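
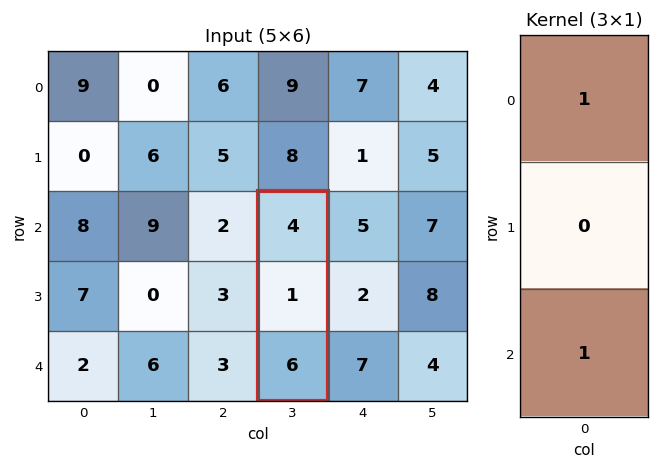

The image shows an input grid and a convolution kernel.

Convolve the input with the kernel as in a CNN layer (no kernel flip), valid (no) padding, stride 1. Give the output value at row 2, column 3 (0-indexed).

The receptive field on the input at this output position is [4 / 1 / 6]. Elementwise product with the kernel and sum: 4·1 + 6·1.

10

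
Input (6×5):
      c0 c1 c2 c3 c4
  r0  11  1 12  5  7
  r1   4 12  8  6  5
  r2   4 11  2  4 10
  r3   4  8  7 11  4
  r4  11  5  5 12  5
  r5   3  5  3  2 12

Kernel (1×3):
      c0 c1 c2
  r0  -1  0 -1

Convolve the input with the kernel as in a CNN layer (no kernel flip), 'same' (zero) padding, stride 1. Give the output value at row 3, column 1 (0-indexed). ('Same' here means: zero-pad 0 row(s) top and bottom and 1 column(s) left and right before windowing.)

-11

The receptive field on the zero-padded input at this output position is [4 8 7]. Elementwise product with the kernel and sum: 4·-1 + 7·-1.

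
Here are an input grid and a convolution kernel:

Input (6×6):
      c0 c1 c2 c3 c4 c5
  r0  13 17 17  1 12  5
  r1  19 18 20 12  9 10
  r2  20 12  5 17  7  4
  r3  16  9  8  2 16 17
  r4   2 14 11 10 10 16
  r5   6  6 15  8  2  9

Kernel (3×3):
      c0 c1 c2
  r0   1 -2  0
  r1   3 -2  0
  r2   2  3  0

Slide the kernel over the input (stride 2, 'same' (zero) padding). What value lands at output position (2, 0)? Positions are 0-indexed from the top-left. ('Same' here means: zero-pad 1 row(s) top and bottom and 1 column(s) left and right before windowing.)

The receptive field on the zero-padded input at this output position is [0 16 9 / 0 2 14 / 0 6 6]. Elementwise product with the kernel and sum: 0·1 + 16·-2 + 0·3 + 2·-2 + 0·2 + 6·3.

-18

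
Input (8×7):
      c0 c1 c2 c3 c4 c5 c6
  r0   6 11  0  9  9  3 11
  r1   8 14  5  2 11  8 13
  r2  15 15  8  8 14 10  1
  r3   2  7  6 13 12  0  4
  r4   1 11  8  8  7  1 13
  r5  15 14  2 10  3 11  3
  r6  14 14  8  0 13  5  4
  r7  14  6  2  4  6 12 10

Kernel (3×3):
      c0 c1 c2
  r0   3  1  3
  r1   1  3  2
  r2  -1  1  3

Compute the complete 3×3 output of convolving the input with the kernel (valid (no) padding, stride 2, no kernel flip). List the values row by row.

113 111 123
153 164 108
123 122 107

Output[0,0]: The receptive field on the input at this output position is [6 11 0 / 8 14 5 / 15 15 8]. Elementwise product with the kernel and sum: 6·3 + 11·1 + 0·3 + 8·1 + 14·3 + 5·2 + 15·-1 + 15·1 + 8·3.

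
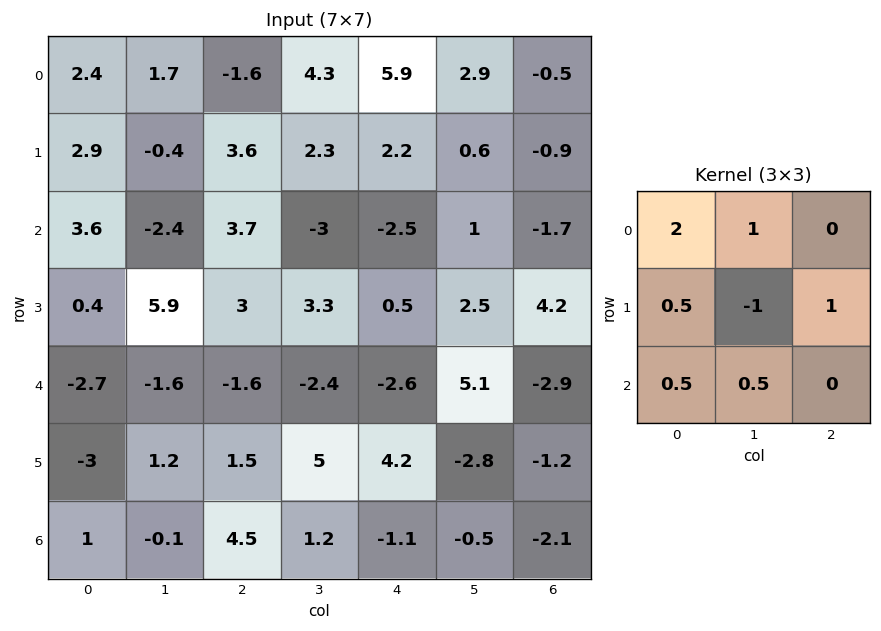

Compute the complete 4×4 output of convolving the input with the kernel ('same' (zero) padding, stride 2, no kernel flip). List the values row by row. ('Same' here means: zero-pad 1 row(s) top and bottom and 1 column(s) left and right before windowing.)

Output[0,0]: The receptive field on the zero-padded input at this output position is [0 0 0 / 0 2.4 1.7 / 0 2.9 -0.4]. Elementwise product with the kernel and sum: 0·2 + 0·1 + 0·0.5 + 2.4·-1 + 1.7·1 + 0·0.5 + 2.9·0.5.
Output[0,1]: The receptive field on the zero-padded input at this output position is [0 0 0 / 1.7 -1.6 4.3 / -0.4 3.6 2.3]. Elementwise product with the kernel and sum: 0·2 + 0·1 + 1.7·0.5 + -1.6·-1 + 4.3·1 + -0.4·0.5 + 3.6·0.5.

0.75 8.35 1.4 1.8
-2.9 -0.65 10.7 5.85
0 14.55 18.2 12.65
-4.1 0.55 15.4 -4.95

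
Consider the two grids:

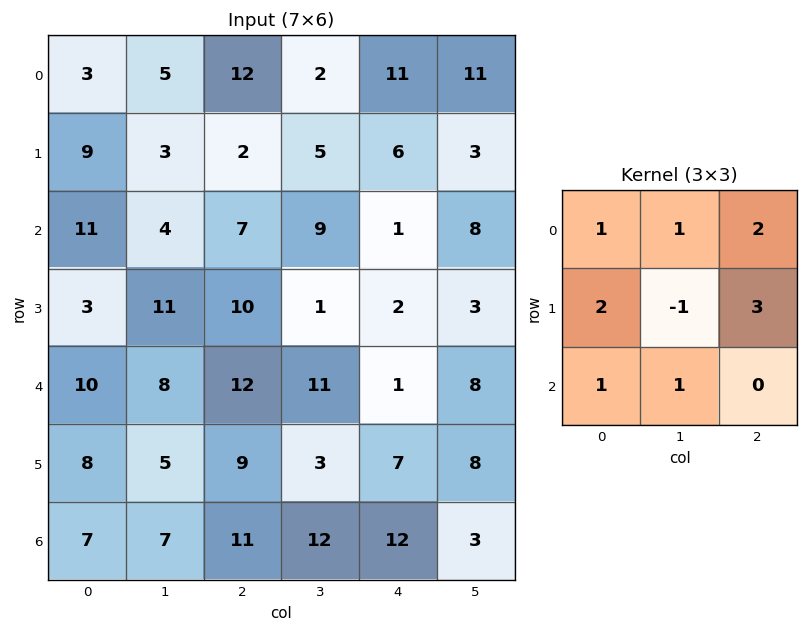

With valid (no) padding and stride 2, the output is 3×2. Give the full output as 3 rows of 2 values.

68 69
72 66
94 84

Output[0,0]: The receptive field on the input at this output position is [3 5 12 / 9 3 2 / 11 4 7]. Elementwise product with the kernel and sum: 3·1 + 5·1 + 12·2 + 9·2 + 3·-1 + 2·3 + 11·1 + 4·1.
Output[0,1]: The receptive field on the input at this output position is [12 2 11 / 2 5 6 / 7 9 1]. Elementwise product with the kernel and sum: 12·1 + 2·1 + 11·2 + 2·2 + 5·-1 + 6·3 + 7·1 + 9·1.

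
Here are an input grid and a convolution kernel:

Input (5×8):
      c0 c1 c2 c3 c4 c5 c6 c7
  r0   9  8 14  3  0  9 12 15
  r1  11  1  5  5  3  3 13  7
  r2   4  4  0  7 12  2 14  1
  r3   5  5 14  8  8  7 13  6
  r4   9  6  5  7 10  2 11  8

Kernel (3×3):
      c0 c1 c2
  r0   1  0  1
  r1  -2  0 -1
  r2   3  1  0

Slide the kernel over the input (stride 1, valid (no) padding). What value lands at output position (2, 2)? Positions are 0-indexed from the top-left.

-2

The receptive field on the input at this output position is [0 7 12 / 14 8 8 / 5 7 10]. Elementwise product with the kernel and sum: 0·1 + 12·1 + 14·-2 + 8·-1 + 5·3 + 7·1.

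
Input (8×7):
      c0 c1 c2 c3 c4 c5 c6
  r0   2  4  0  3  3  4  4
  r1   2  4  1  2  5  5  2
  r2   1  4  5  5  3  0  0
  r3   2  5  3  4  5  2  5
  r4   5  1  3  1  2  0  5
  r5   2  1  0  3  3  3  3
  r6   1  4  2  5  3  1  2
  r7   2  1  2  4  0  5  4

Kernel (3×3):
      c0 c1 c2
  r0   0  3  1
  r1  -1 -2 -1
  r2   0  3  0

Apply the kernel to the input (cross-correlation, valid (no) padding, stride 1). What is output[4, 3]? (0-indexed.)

The receptive field on the input at this output position is [1 2 0 / 3 3 3 / 5 3 1]. Elementwise product with the kernel and sum: 2·3 + 0·1 + 3·-1 + 3·-2 + 3·-1 + 3·3.

3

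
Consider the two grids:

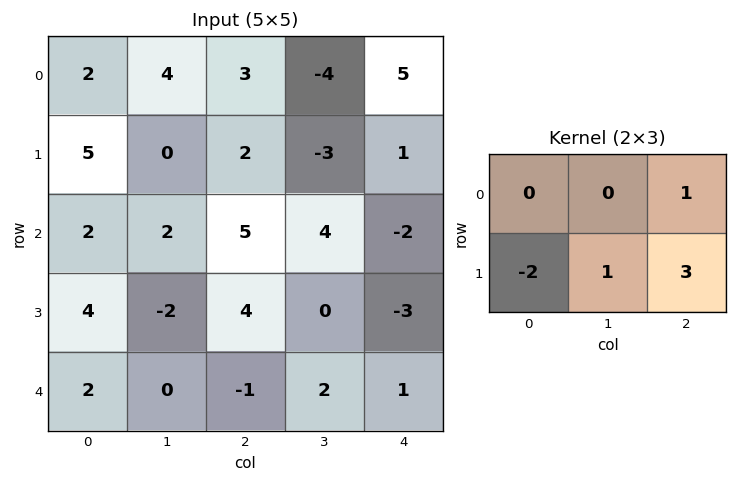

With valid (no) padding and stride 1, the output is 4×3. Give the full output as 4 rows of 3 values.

-1 -11 1
15 10 -11
7 12 -19
-3 5 4

Output[0,0]: The receptive field on the input at this output position is [2 4 3 / 5 0 2]. Elementwise product with the kernel and sum: 3·1 + 5·-2 + 0·1 + 2·3.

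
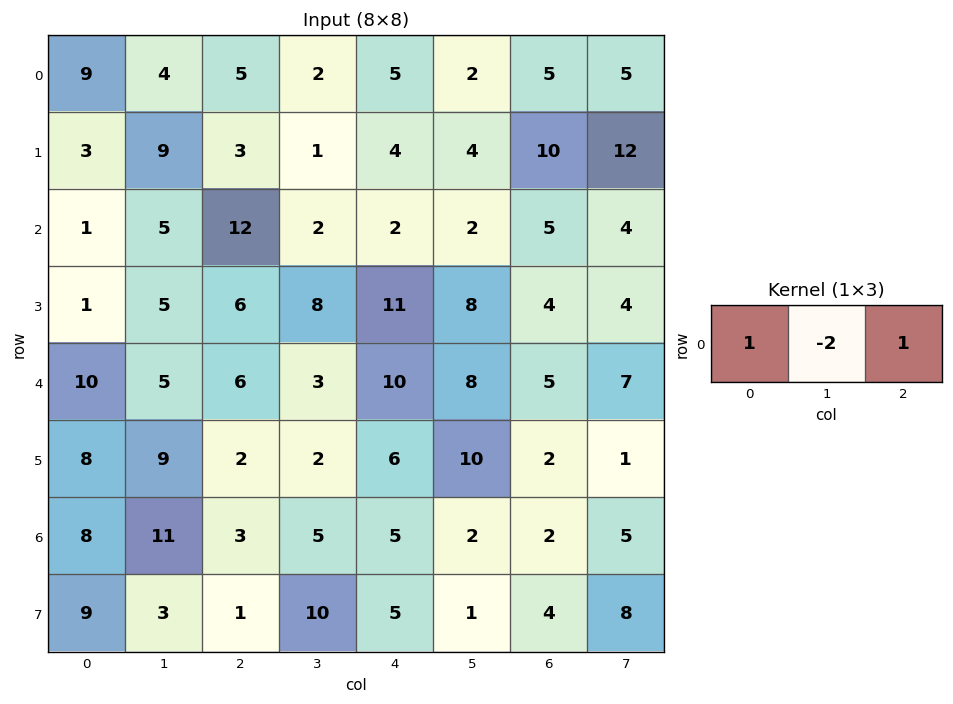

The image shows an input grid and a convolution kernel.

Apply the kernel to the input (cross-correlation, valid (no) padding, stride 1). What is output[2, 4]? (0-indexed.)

The receptive field on the input at this output position is [2 2 5]. Elementwise product with the kernel and sum: 2·1 + 2·-2 + 5·1.

3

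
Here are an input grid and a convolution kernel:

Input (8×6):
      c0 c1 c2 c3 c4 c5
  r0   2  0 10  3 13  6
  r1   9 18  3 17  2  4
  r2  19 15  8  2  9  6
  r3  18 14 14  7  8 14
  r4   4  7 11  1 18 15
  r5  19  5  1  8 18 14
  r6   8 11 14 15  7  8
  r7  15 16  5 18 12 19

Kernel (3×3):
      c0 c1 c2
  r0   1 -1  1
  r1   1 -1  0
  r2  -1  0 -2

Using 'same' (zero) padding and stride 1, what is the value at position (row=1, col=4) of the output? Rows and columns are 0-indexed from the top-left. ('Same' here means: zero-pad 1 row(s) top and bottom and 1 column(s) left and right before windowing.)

The receptive field on the zero-padded input at this output position is [3 13 6 / 17 2 4 / 2 9 6]. Elementwise product with the kernel and sum: 3·1 + 13·-1 + 6·1 + 17·1 + 2·-1 + 2·-1 + 6·-2.

-3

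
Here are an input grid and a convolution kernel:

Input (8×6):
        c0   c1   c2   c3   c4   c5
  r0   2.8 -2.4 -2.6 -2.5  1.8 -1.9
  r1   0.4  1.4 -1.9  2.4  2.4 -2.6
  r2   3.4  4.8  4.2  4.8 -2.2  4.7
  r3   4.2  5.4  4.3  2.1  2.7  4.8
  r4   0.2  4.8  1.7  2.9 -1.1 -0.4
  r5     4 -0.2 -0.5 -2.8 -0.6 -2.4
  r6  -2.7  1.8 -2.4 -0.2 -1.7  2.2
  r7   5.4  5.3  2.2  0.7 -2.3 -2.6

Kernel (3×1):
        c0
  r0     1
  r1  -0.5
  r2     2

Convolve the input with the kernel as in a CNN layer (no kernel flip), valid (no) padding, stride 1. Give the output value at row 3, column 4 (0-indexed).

The receptive field on the input at this output position is [2.7 / -1.1 / -0.6]. Elementwise product with the kernel and sum: 2.7·1 + -1.1·-0.5 + -0.6·2.

2.05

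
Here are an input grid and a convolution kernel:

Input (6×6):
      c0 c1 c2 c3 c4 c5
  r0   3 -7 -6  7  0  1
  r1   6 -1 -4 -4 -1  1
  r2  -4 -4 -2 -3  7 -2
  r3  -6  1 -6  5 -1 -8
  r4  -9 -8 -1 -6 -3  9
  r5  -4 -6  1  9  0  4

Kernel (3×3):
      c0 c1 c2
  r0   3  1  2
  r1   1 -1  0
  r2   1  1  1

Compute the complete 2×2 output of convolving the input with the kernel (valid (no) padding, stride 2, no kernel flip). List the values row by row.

-13 -9
-45 -16

Output[0,0]: The receptive field on the input at this output position is [3 -7 -6 / 6 -1 -4 / -4 -4 -2]. Elementwise product with the kernel and sum: 3·3 + -7·1 + -6·2 + 6·1 + -1·-1 + -4·1 + -4·1 + -2·1.
Output[0,1]: The receptive field on the input at this output position is [-6 7 0 / -4 -4 -1 / -2 -3 7]. Elementwise product with the kernel and sum: -6·3 + 7·1 + 0·2 + -4·1 + -4·-1 + -2·1 + -3·1 + 7·1.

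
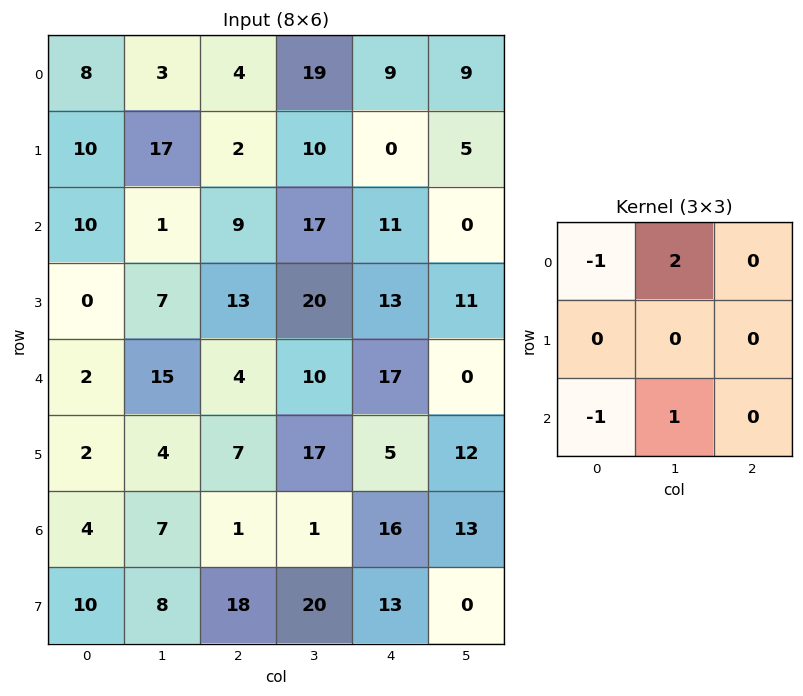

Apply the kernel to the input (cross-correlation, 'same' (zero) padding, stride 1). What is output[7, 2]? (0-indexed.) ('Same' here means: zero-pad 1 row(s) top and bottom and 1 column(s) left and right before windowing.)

-5

The receptive field on the zero-padded input at this output position is [7 1 1 / 8 18 20 / 0 0 0]. Elementwise product with the kernel and sum: 7·-1 + 1·2 + 0·-1 + 0·1.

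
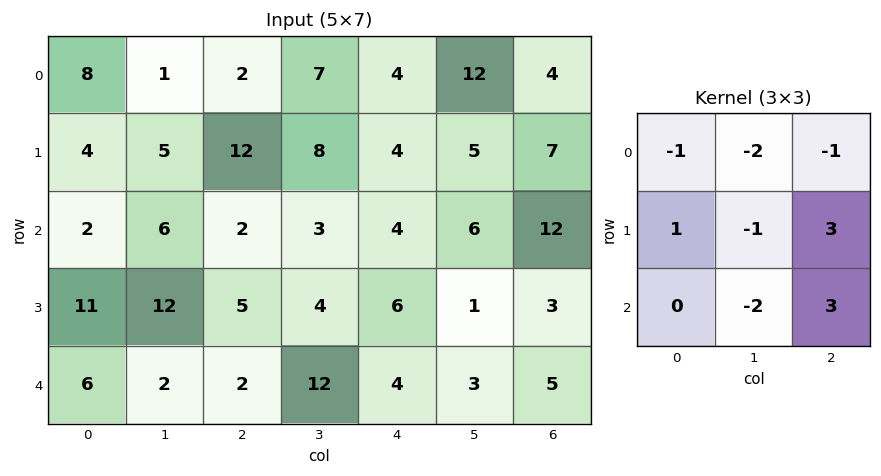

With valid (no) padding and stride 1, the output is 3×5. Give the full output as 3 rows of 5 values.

17 10 2 2 12
-33 -22 -11 -13 20
0 38 -5 -15 -5

Output[0,0]: The receptive field on the input at this output position is [8 1 2 / 4 5 12 / 2 6 2]. Elementwise product with the kernel and sum: 8·-1 + 1·-2 + 2·-1 + 4·1 + 5·-1 + 12·3 + 6·-2 + 2·3.
Output[0,1]: The receptive field on the input at this output position is [1 2 7 / 5 12 8 / 6 2 3]. Elementwise product with the kernel and sum: 1·-1 + 2·-2 + 7·-1 + 5·1 + 12·-1 + 8·3 + 2·-2 + 3·3.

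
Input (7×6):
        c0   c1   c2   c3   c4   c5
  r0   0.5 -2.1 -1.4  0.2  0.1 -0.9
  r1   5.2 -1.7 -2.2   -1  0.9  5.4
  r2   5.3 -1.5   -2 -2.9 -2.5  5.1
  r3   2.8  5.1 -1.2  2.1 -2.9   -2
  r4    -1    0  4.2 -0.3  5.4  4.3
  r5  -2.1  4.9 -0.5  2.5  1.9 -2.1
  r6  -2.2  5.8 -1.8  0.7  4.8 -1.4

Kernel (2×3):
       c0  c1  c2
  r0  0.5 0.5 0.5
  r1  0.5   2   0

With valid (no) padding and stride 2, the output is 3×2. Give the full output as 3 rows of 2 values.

Output[0,0]: The receptive field on the input at this output position is [0.5 -2.1 -1.4 / 5.2 -1.7 -2.2]. Elementwise product with the kernel and sum: 0.5·0.5 + -2.1·0.5 + -1.4·0.5 + 5.2·0.5 + -1.7·2.
Output[0,1]: The receptive field on the input at this output position is [-1.4 0.2 0.1 / -2.2 -1 0.9]. Elementwise product with the kernel and sum: -1.4·0.5 + 0.2·0.5 + 0.1·0.5 + -2.2·0.5 + -1·2.

-2.3 -3.65
12.5 -0.1
10.35 9.4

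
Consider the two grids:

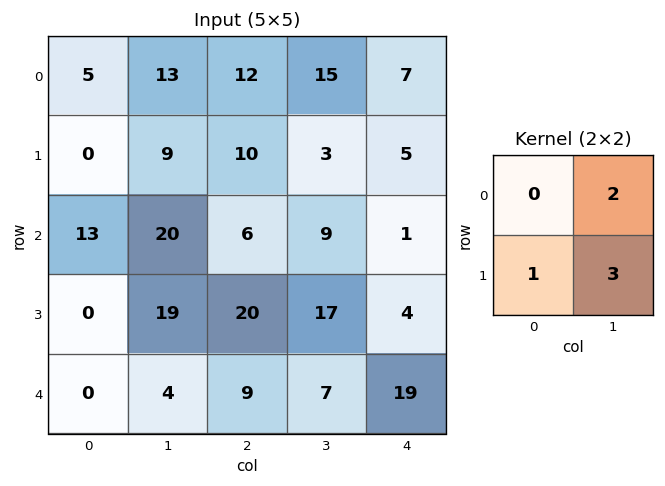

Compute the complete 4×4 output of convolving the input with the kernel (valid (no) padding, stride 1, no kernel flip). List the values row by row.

Output[0,0]: The receptive field on the input at this output position is [5 13 / 0 9]. Elementwise product with the kernel and sum: 13·2 + 0·1 + 9·3.
Output[0,1]: The receptive field on the input at this output position is [13 12 / 9 10]. Elementwise product with the kernel and sum: 12·2 + 9·1 + 10·3.

53 63 49 32
91 58 39 22
97 91 89 31
50 71 64 72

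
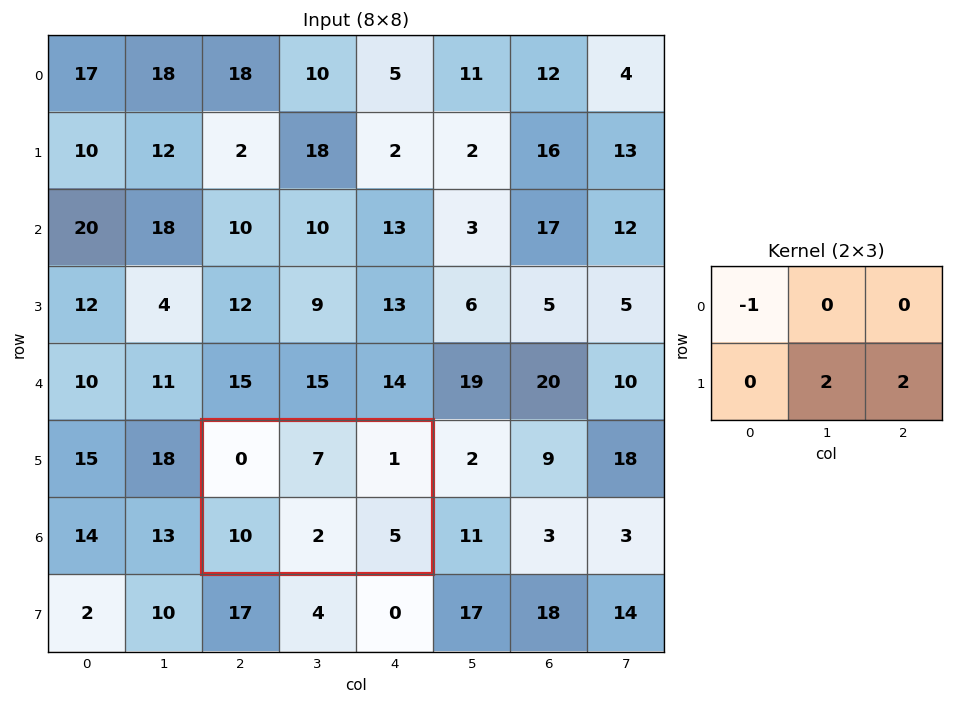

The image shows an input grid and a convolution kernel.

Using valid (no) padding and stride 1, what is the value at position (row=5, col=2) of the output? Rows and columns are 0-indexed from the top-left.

The receptive field on the input at this output position is [0 7 1 / 10 2 5]. Elementwise product with the kernel and sum: 0·-1 + 2·2 + 5·2.

14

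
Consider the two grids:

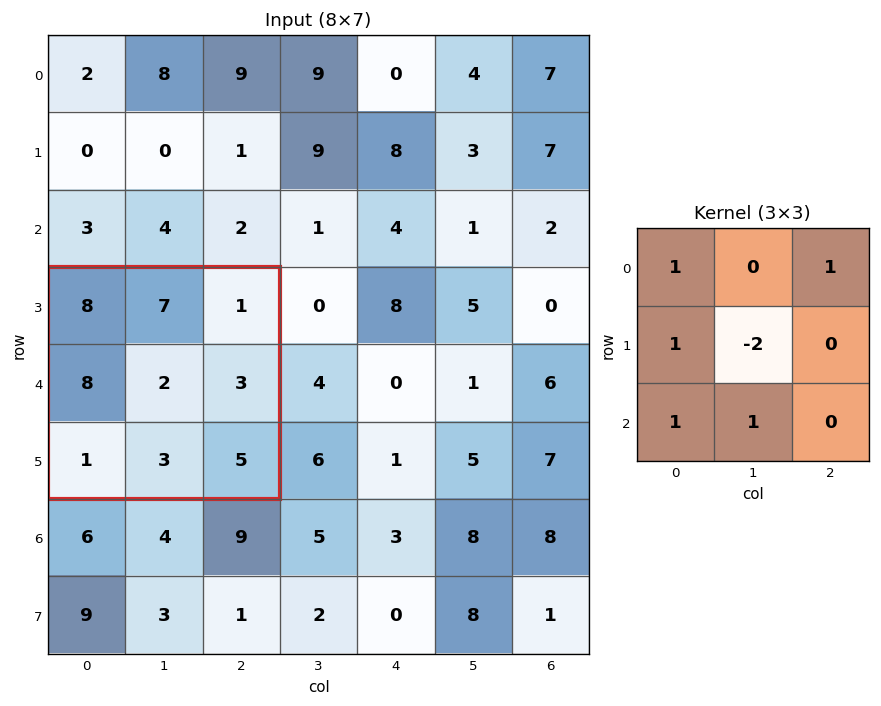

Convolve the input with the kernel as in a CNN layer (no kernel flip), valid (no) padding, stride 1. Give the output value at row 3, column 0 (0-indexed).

The receptive field on the input at this output position is [8 7 1 / 8 2 3 / 1 3 5]. Elementwise product with the kernel and sum: 8·1 + 1·1 + 8·1 + 2·-2 + 1·1 + 3·1.

17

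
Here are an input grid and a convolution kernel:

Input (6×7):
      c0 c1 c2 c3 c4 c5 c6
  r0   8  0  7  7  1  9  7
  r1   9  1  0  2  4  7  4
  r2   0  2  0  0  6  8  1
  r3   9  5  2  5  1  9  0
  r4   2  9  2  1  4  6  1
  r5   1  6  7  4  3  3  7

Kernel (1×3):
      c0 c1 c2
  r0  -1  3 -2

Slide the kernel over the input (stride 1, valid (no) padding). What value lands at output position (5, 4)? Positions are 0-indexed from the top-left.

The receptive field on the input at this output position is [3 3 7]. Elementwise product with the kernel and sum: 3·-1 + 3·3 + 7·-2.

-8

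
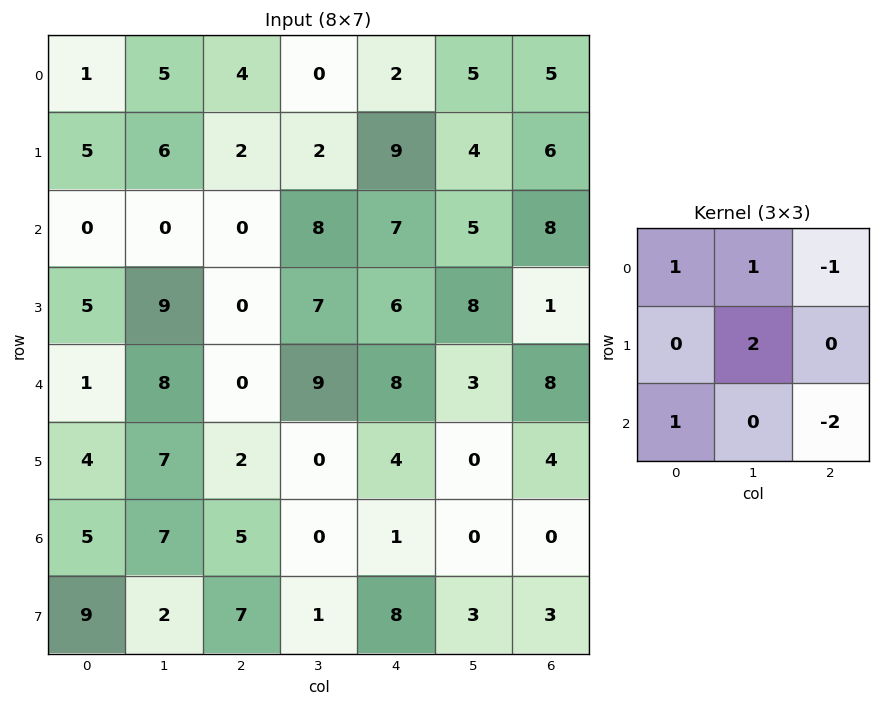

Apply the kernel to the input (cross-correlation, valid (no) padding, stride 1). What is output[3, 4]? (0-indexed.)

15

The receptive field on the input at this output position is [6 8 1 / 8 3 8 / 4 0 4]. Elementwise product with the kernel and sum: 6·1 + 8·1 + 1·-1 + 3·2 + 4·1 + 4·-2.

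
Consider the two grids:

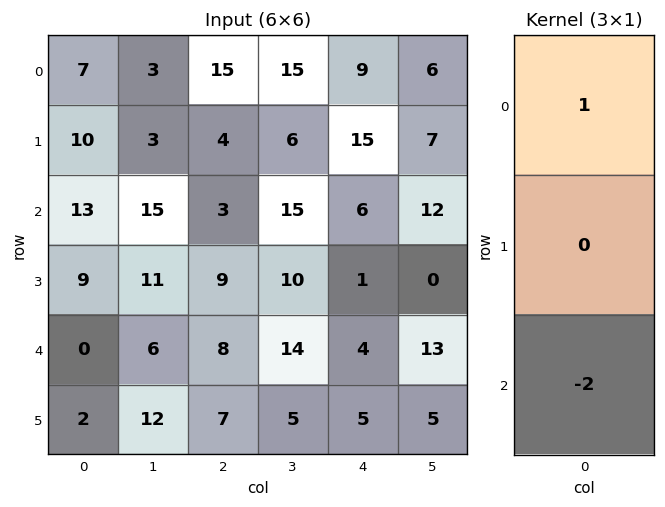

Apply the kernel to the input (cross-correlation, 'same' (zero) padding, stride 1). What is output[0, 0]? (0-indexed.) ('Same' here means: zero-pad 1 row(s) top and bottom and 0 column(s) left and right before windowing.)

-20

The receptive field on the zero-padded input at this output position is [0 / 7 / 10]. Elementwise product with the kernel and sum: 0·1 + 10·-2.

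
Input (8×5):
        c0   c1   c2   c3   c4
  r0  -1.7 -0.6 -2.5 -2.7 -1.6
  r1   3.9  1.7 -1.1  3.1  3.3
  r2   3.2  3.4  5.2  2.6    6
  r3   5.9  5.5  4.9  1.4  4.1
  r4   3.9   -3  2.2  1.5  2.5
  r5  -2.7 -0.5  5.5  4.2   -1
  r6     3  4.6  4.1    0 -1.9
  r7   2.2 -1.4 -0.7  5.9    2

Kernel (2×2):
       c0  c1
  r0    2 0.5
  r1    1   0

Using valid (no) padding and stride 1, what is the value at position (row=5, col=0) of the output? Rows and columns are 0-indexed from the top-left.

-2.65

The receptive field on the input at this output position is [-2.7 -0.5 / 3 4.6]. Elementwise product with the kernel and sum: -2.7·2 + -0.5·0.5 + 3·1.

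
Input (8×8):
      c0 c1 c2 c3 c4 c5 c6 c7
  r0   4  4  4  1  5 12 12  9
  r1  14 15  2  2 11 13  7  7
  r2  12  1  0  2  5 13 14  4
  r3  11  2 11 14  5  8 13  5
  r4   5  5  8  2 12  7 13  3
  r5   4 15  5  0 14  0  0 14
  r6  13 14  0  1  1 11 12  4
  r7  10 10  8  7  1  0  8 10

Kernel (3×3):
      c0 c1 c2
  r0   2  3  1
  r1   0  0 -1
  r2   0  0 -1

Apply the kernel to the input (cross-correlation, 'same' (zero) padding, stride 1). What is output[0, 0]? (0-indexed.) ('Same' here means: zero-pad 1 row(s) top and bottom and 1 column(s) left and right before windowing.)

The receptive field on the zero-padded input at this output position is [0 0 0 / 0 4 4 / 0 14 15]. Elementwise product with the kernel and sum: 0·2 + 0·3 + 0·1 + 4·-1 + 15·-1.

-19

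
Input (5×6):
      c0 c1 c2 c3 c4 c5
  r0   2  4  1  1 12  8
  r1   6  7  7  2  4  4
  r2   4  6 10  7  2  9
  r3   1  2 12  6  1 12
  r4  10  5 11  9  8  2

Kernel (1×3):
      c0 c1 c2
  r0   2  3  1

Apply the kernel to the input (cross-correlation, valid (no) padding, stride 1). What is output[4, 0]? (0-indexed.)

46

The receptive field on the input at this output position is [10 5 11]. Elementwise product with the kernel and sum: 10·2 + 5·3 + 11·1.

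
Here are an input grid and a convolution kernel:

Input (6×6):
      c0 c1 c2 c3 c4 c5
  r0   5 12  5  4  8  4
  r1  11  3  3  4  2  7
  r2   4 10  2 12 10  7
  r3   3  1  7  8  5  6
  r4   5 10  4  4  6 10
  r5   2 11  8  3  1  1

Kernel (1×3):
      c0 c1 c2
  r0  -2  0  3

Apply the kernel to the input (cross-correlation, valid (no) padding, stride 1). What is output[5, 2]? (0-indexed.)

The receptive field on the input at this output position is [8 3 1]. Elementwise product with the kernel and sum: 8·-2 + 1·3.

-13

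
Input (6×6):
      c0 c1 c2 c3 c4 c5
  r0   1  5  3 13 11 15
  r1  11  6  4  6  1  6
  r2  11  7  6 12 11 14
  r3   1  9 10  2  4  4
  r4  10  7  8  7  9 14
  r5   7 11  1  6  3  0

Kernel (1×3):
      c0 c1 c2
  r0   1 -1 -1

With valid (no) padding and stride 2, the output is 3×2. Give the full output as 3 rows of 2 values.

Output[0,0]: The receptive field on the input at this output position is [1 5 3]. Elementwise product with the kernel and sum: 1·1 + 5·-1 + 3·-1.
Output[0,1]: The receptive field on the input at this output position is [3 13 11]. Elementwise product with the kernel and sum: 3·1 + 13·-1 + 11·-1.

-7 -21
-2 -17
-5 -8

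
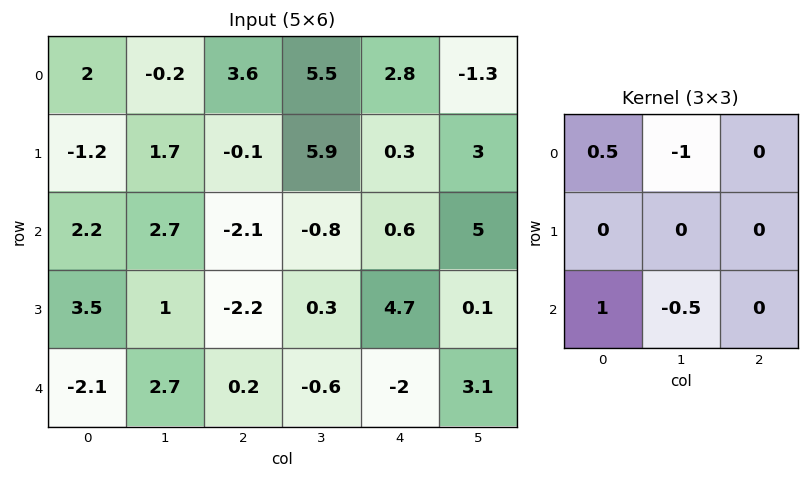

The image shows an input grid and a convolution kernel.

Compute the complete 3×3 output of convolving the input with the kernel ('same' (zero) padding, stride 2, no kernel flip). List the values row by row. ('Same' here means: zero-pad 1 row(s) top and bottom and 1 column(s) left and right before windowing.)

Output[0,0]: The receptive field on the zero-padded input at this output position is [0 0 0 / 0 2 -0.2 / 0 -1.2 1.7]. Elementwise product with the kernel and sum: 0·0.5 + 0·-1 + 0·1 + -1.2·-0.5.

0.6 1.75 5.75
-0.55 3.05 0.6
-3.5 2.7 -4.55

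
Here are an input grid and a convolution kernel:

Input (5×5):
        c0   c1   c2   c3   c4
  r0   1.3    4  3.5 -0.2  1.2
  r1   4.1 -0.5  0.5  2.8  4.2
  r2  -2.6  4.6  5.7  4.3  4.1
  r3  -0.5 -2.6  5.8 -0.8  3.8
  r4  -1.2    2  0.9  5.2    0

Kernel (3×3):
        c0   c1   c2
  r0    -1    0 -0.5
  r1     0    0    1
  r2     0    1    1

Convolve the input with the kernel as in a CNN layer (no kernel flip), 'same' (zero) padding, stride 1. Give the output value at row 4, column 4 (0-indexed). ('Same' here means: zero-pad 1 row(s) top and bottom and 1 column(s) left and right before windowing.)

0.8

The receptive field on the zero-padded input at this output position is [-0.8 3.8 0 / 5.2 0 0 / 0 0 0]. Elementwise product with the kernel and sum: -0.8·-1 + 0·-0.5 + 0·1 + 0·1 + 0·1.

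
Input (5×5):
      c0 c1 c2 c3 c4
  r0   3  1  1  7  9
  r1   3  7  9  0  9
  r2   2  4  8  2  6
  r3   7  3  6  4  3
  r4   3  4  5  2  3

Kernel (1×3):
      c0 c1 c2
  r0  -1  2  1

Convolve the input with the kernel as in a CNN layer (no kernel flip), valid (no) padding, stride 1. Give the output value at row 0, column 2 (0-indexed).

The receptive field on the input at this output position is [1 7 9]. Elementwise product with the kernel and sum: 1·-1 + 7·2 + 9·1.

22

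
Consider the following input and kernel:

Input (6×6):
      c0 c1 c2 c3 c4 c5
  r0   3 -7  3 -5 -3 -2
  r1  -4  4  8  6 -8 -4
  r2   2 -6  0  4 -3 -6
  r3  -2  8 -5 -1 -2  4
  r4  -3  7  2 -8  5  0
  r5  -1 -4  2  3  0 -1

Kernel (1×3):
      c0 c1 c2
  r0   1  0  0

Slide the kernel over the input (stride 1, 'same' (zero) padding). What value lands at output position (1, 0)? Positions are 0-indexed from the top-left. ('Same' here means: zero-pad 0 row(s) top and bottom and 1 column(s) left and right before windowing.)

0

The receptive field on the zero-padded input at this output position is [0 -4 4]. Elementwise product with the kernel and sum: 0·1.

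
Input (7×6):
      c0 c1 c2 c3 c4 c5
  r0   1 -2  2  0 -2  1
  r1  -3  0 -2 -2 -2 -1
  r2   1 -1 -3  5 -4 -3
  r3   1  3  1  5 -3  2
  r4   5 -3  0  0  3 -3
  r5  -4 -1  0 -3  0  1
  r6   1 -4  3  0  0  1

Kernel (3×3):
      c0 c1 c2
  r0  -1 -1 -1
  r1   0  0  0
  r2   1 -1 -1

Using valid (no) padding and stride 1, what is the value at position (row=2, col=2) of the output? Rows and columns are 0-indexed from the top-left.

-1

The receptive field on the input at this output position is [-3 5 -4 / 1 5 -3 / 0 0 3]. Elementwise product with the kernel and sum: -3·-1 + 5·-1 + -4·-1 + 0·1 + 0·-1 + 3·-1.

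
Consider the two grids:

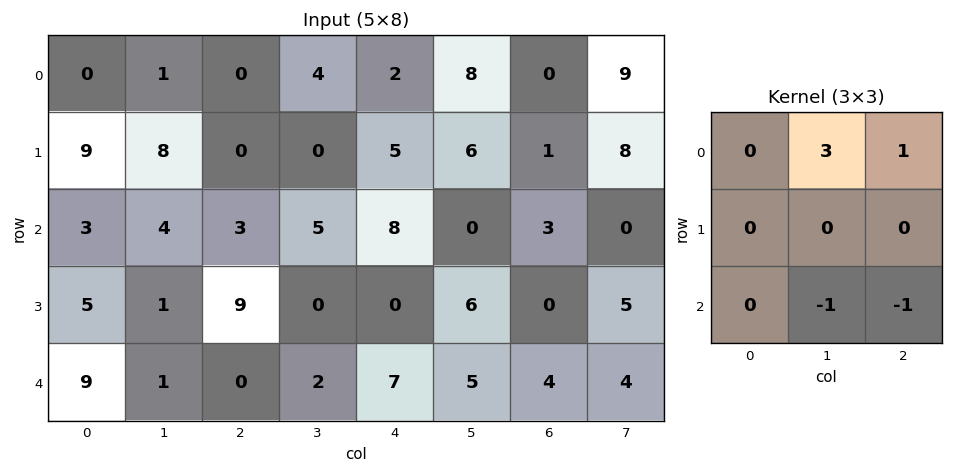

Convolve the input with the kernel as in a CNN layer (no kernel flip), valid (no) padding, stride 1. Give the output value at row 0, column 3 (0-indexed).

6

The receptive field on the input at this output position is [4 2 8 / 0 5 6 / 5 8 0]. Elementwise product with the kernel and sum: 2·3 + 8·1 + 8·-1 + 0·-1.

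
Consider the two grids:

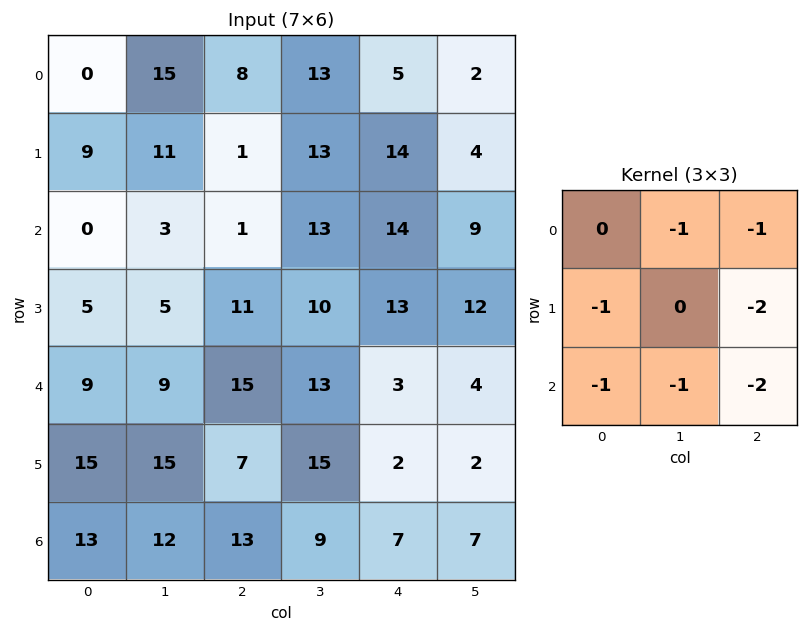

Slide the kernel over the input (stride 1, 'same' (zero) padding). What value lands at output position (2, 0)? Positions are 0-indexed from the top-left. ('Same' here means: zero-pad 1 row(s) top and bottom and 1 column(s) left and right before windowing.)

The receptive field on the zero-padded input at this output position is [0 9 11 / 0 0 3 / 0 5 5]. Elementwise product with the kernel and sum: 9·-1 + 11·-1 + 0·-1 + 3·-2 + 0·-1 + 5·-1 + 5·-2.

-41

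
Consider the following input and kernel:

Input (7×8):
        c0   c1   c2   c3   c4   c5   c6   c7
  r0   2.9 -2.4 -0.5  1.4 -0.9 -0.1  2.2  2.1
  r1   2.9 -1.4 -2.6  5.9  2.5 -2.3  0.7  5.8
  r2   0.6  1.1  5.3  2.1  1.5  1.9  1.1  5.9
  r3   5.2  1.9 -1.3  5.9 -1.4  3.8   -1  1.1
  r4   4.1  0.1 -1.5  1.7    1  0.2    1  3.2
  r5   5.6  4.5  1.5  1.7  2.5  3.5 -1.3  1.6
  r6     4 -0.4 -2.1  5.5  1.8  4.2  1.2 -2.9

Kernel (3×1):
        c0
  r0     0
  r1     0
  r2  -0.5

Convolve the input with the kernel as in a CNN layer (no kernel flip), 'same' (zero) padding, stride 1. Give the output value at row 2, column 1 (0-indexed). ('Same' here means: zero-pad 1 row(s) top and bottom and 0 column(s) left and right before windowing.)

-0.95

The receptive field on the zero-padded input at this output position is [-1.4 / 1.1 / 1.9]. Elementwise product with the kernel and sum: 1.9·-0.5.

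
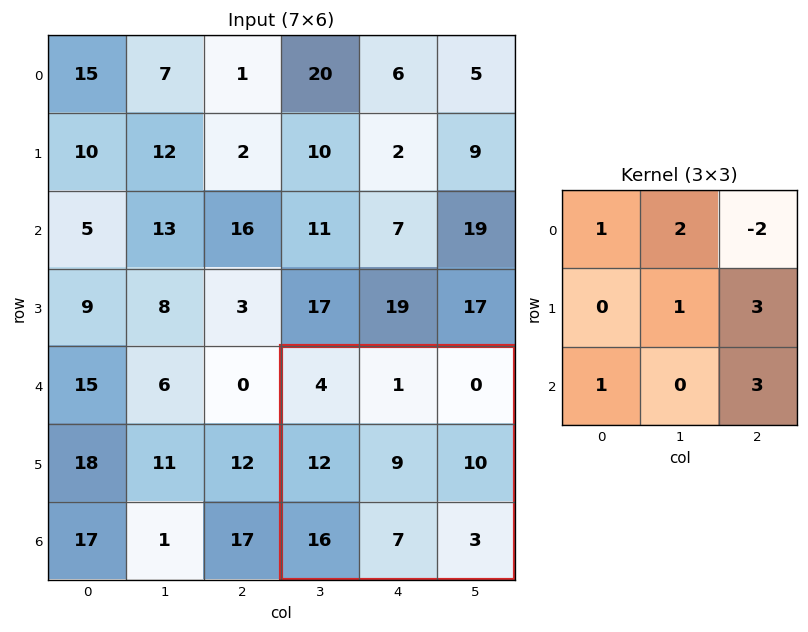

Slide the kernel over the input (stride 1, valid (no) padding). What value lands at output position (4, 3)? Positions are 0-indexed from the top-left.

70

The receptive field on the input at this output position is [4 1 0 / 12 9 10 / 16 7 3]. Elementwise product with the kernel and sum: 4·1 + 1·2 + 0·-2 + 9·1 + 10·3 + 16·1 + 3·3.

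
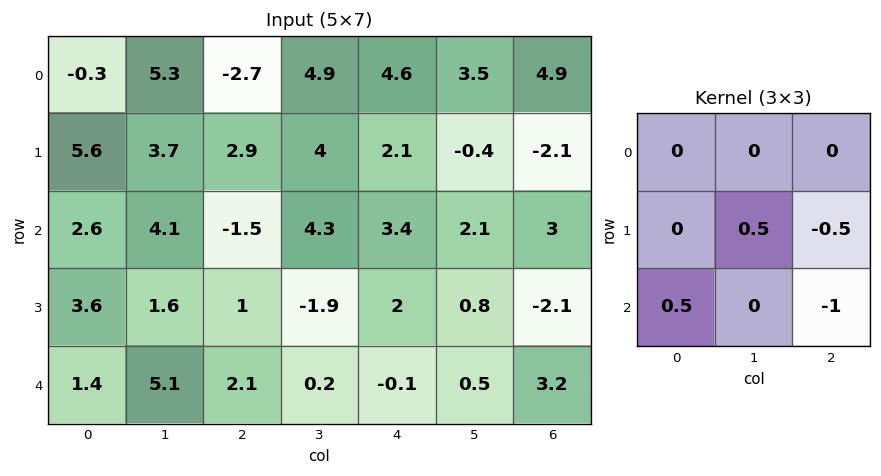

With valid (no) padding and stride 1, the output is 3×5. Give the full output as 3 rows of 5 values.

3.2 -2.8 -3.2 1.3 -0.45
3.6 -0.2 -1.05 -1.1 2.65
-1.1 3.8 -0.8 0.2 -1.8

Output[0,0]: The receptive field on the input at this output position is [-0.3 5.3 -2.7 / 5.6 3.7 2.9 / 2.6 4.1 -1.5]. Elementwise product with the kernel and sum: 3.7·0.5 + 2.9·-0.5 + 2.6·0.5 + -1.5·-1.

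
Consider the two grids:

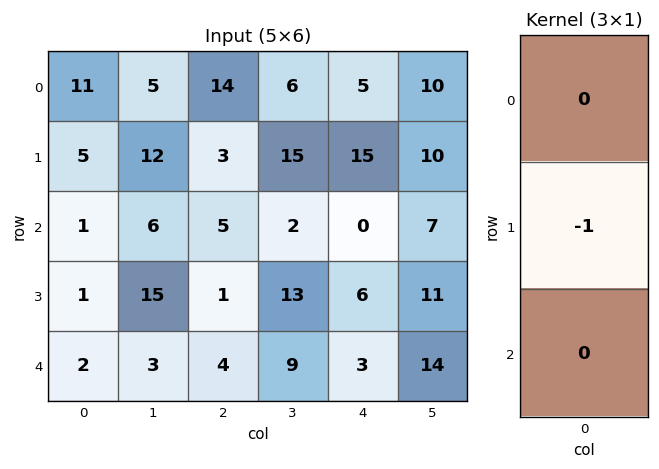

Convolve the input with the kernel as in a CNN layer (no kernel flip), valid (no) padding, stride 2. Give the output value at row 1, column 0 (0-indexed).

The receptive field on the input at this output position is [1 / 1 / 2]. Elementwise product with the kernel and sum: 1·-1.

-1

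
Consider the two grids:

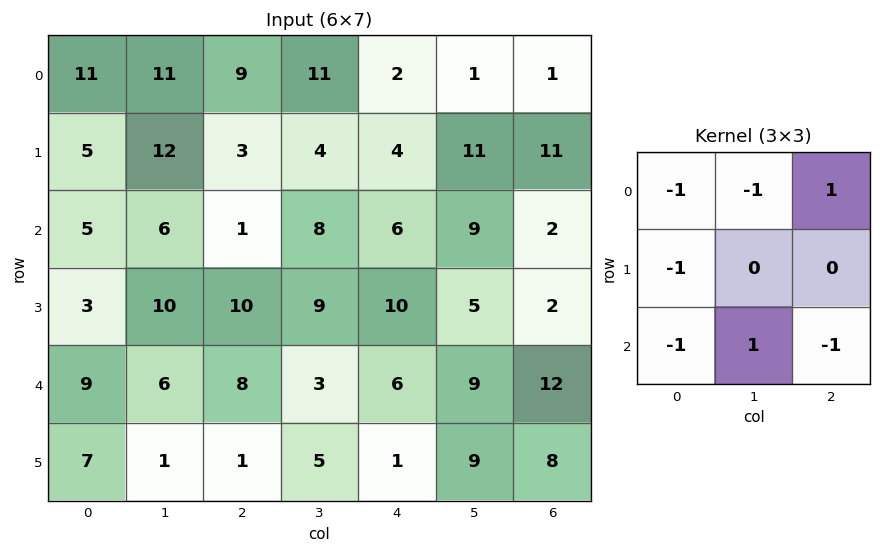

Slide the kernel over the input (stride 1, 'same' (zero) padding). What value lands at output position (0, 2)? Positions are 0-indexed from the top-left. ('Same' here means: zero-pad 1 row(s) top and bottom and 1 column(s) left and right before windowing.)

-24

The receptive field on the zero-padded input at this output position is [0 0 0 / 11 9 11 / 12 3 4]. Elementwise product with the kernel and sum: 0·-1 + 0·-1 + 0·1 + 11·-1 + 12·-1 + 3·1 + 4·-1.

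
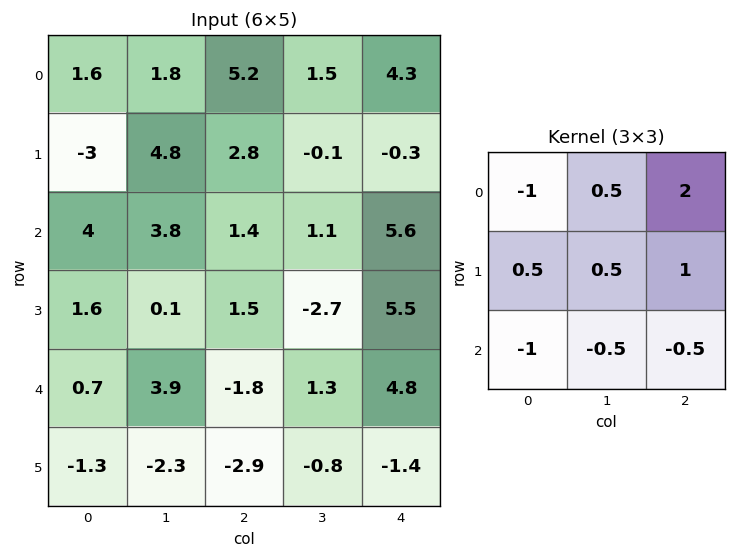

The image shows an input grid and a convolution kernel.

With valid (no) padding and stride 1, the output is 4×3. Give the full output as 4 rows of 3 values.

Output[0,0]: The receptive field on the input at this output position is [1.6 1.8 5.2 / -3 4.8 2.8 / 4 3.8 1.4]. Elementwise product with the kernel and sum: 1.6·-1 + 1.8·0.5 + 5.2·2 + -3·0.5 + 4.8·0.5 + 2.8·1 + 4·-1 + 3.8·-0.5 + 1.4·-0.5.

6.8 2.45 0.45
13.9 0.6 0.5
1.3 -6.45 14
5.85 1.75 16.7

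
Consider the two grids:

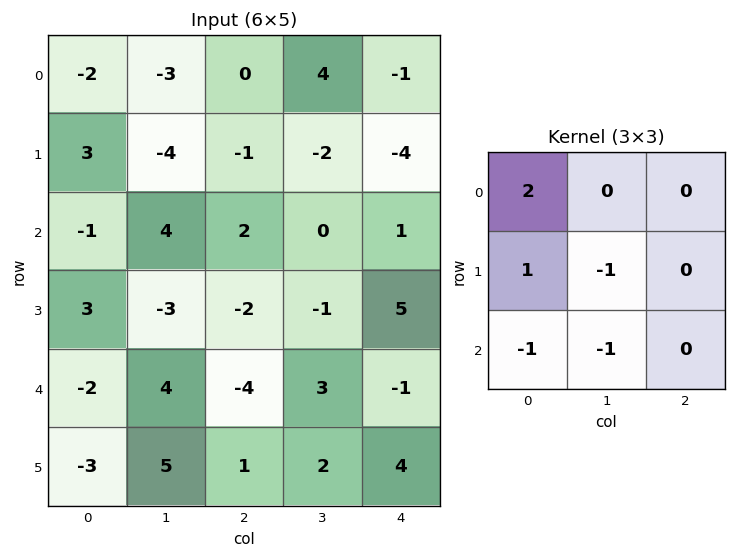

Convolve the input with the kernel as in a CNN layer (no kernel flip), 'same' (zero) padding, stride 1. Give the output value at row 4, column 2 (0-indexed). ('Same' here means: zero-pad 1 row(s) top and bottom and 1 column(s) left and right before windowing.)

-4

The receptive field on the zero-padded input at this output position is [-3 -2 -1 / 4 -4 3 / 5 1 2]. Elementwise product with the kernel and sum: -3·2 + 4·1 + -4·-1 + 5·-1 + 1·-1.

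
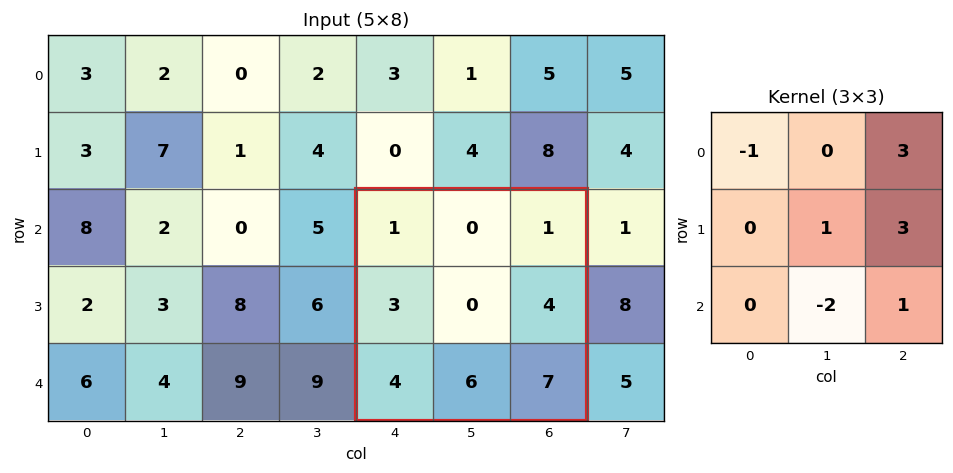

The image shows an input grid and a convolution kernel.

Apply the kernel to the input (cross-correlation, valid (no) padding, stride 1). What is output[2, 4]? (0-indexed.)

The receptive field on the input at this output position is [1 0 1 / 3 0 4 / 4 6 7]. Elementwise product with the kernel and sum: 1·-1 + 1·3 + 0·1 + 4·3 + 6·-2 + 7·1.

9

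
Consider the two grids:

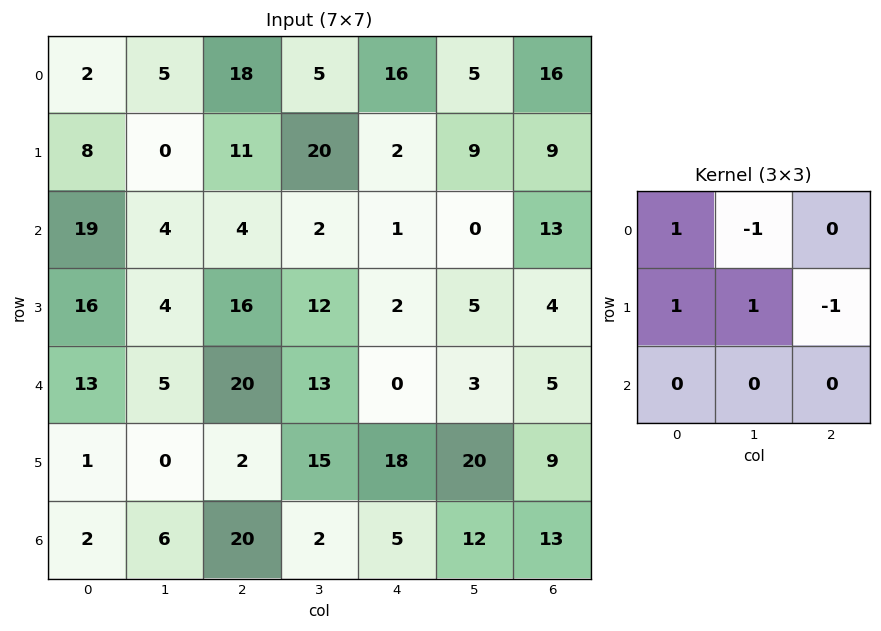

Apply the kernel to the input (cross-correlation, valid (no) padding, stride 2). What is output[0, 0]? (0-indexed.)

The receptive field on the input at this output position is [2 5 18 / 8 0 11 / 19 4 4]. Elementwise product with the kernel and sum: 2·1 + 5·-1 + 8·1 + 0·1 + 11·-1.

-6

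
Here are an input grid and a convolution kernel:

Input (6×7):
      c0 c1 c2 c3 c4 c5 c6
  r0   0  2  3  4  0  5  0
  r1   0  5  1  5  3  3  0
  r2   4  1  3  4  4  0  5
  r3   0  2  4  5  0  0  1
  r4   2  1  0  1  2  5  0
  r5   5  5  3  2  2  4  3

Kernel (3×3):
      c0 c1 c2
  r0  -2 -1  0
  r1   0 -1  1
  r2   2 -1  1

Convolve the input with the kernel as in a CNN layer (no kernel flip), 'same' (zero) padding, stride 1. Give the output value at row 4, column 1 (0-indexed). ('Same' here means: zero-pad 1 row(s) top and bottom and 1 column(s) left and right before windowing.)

The receptive field on the zero-padded input at this output position is [0 2 4 / 2 1 0 / 5 5 3]. Elementwise product with the kernel and sum: 0·-2 + 2·-1 + 1·-1 + 0·1 + 5·2 + 5·-1 + 3·1.

5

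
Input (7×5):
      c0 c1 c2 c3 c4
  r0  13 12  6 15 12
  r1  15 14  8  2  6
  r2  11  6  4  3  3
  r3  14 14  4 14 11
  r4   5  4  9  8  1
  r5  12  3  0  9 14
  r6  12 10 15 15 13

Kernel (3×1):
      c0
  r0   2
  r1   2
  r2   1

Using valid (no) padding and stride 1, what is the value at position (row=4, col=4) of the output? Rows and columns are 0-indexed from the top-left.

43

The receptive field on the input at this output position is [1 / 14 / 13]. Elementwise product with the kernel and sum: 1·2 + 14·2 + 13·1.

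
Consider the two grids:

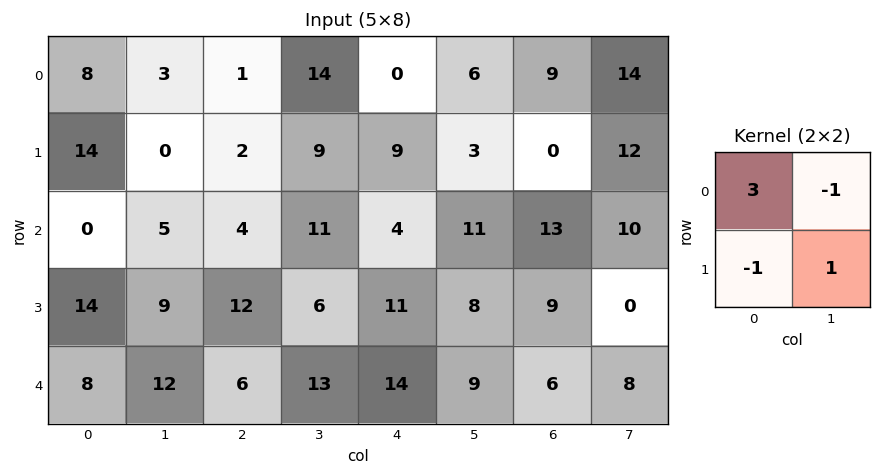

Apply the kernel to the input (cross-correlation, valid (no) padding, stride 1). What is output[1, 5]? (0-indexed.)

The receptive field on the input at this output position is [3 0 / 11 13]. Elementwise product with the kernel and sum: 3·3 + 0·-1 + 11·-1 + 13·1.

11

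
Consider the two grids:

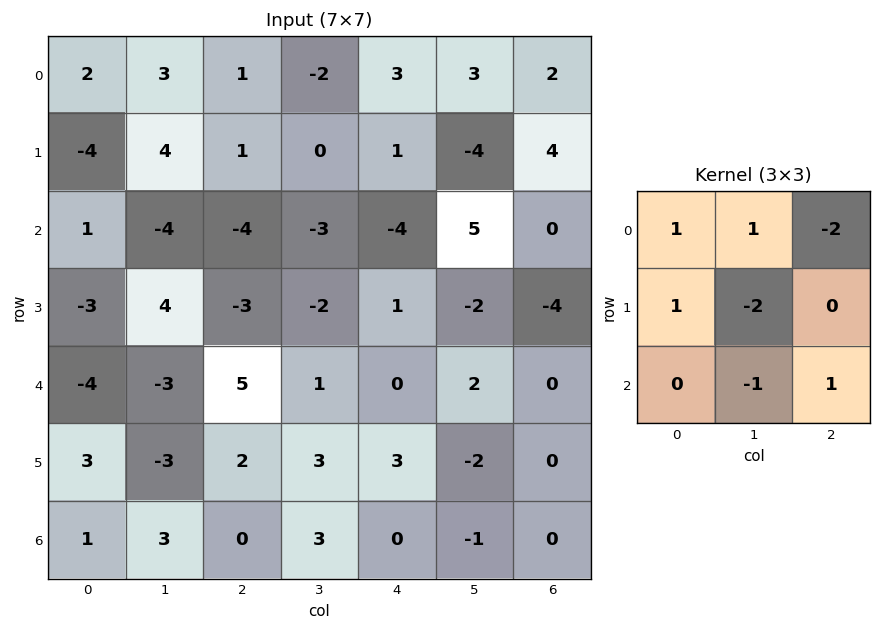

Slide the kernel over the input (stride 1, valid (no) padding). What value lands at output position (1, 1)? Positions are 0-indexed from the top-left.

The receptive field on the input at this output position is [4 1 0 / -4 -4 -3 / 4 -3 -2]. Elementwise product with the kernel and sum: 4·1 + 1·1 + 0·-2 + -4·1 + -4·-2 + -3·-1 + -2·1.

10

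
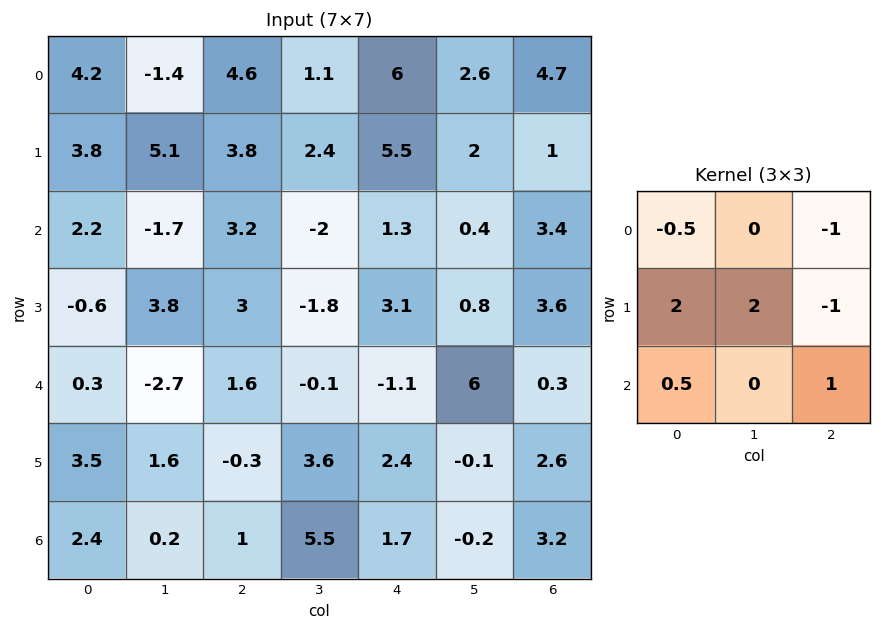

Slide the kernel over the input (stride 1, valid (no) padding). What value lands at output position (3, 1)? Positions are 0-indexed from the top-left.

2.2

The receptive field on the input at this output position is [3.8 3 -1.8 / -2.7 1.6 -0.1 / 1.6 -0.3 3.6]. Elementwise product with the kernel and sum: 3.8·-0.5 + -1.8·-1 + -2.7·2 + 1.6·2 + -0.1·-1 + 1.6·0.5 + 3.6·1.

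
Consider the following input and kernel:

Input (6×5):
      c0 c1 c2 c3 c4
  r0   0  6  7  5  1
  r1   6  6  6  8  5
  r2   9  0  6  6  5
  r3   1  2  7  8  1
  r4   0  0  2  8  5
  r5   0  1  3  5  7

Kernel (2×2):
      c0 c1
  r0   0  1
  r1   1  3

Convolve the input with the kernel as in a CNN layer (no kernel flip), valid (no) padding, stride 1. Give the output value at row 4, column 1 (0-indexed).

The receptive field on the input at this output position is [0 2 / 1 3]. Elementwise product with the kernel and sum: 2·1 + 1·1 + 3·3.

12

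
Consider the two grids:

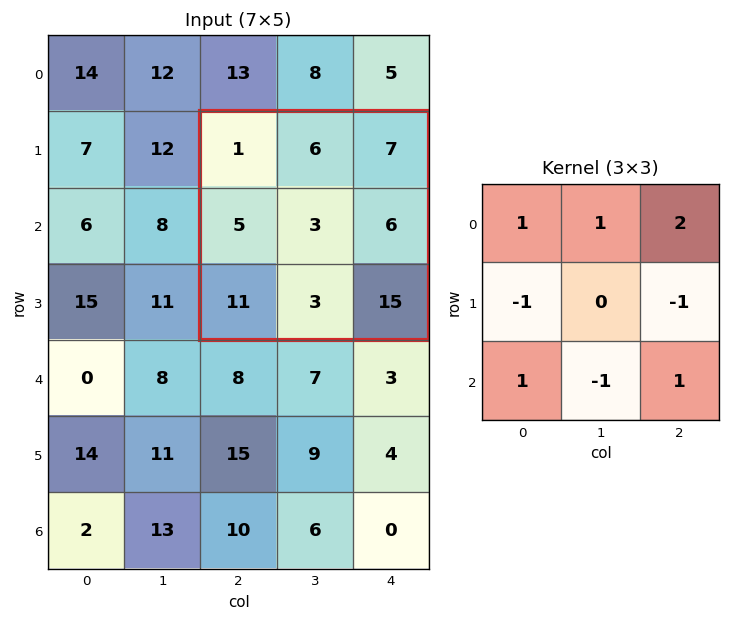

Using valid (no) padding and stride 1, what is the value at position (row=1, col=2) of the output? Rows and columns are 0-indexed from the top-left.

The receptive field on the input at this output position is [1 6 7 / 5 3 6 / 11 3 15]. Elementwise product with the kernel and sum: 1·1 + 6·1 + 7·2 + 5·-1 + 6·-1 + 11·1 + 3·-1 + 15·1.

33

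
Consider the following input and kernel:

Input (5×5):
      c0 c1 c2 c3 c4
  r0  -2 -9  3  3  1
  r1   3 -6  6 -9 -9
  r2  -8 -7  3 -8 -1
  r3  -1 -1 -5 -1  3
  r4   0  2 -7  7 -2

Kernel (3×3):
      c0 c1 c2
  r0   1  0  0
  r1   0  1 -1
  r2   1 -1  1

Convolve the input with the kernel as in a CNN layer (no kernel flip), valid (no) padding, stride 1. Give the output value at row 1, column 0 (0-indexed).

The receptive field on the input at this output position is [3 -6 6 / -8 -7 3 / -1 -1 -5]. Elementwise product with the kernel and sum: 3·1 + -7·1 + 3·-1 + -1·1 + -1·-1 + -5·1.

-12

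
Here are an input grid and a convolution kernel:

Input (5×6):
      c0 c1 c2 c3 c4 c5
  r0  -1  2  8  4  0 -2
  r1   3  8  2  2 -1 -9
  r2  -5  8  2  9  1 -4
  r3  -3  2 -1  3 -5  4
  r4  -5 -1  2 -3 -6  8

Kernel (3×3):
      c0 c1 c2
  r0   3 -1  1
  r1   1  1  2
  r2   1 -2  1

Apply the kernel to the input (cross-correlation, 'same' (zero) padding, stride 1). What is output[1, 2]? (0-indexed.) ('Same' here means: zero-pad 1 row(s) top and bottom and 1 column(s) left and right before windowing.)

The receptive field on the zero-padded input at this output position is [2 8 4 / 8 2 2 / 8 2 9]. Elementwise product with the kernel and sum: 2·3 + 8·-1 + 4·1 + 8·1 + 2·1 + 2·2 + 8·1 + 2·-2 + 9·1.

29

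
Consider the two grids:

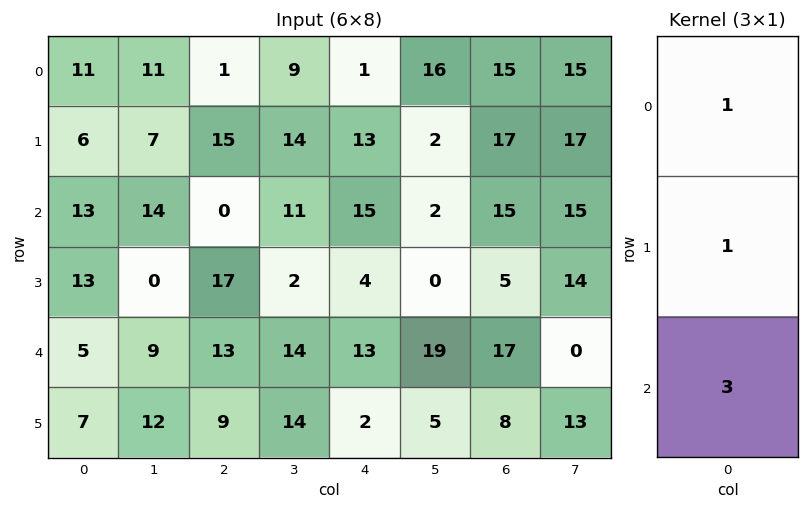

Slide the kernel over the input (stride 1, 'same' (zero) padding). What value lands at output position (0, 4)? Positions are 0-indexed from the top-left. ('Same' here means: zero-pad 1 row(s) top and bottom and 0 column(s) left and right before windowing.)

40

The receptive field on the zero-padded input at this output position is [0 / 1 / 13]. Elementwise product with the kernel and sum: 0·1 + 1·1 + 13·3.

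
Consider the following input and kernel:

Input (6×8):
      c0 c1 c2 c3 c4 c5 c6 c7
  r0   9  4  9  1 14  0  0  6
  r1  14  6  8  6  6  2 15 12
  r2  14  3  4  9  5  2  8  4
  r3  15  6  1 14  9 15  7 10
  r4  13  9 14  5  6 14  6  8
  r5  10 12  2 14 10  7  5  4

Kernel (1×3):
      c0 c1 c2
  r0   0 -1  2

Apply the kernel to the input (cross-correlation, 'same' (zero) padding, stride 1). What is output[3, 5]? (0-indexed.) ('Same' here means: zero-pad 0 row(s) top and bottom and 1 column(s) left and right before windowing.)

The receptive field on the zero-padded input at this output position is [9 15 7]. Elementwise product with the kernel and sum: 15·-1 + 7·2.

-1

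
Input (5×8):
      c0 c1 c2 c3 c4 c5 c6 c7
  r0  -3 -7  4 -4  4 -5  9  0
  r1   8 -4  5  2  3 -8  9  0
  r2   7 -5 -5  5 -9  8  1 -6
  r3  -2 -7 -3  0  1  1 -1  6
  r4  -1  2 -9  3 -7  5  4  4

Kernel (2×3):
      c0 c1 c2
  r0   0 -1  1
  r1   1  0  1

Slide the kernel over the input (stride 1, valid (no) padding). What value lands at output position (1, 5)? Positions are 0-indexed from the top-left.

The receptive field on the input at this output position is [-8 9 0 / 8 1 -6]. Elementwise product with the kernel and sum: 9·-1 + 0·1 + 8·1 + -6·1.

-7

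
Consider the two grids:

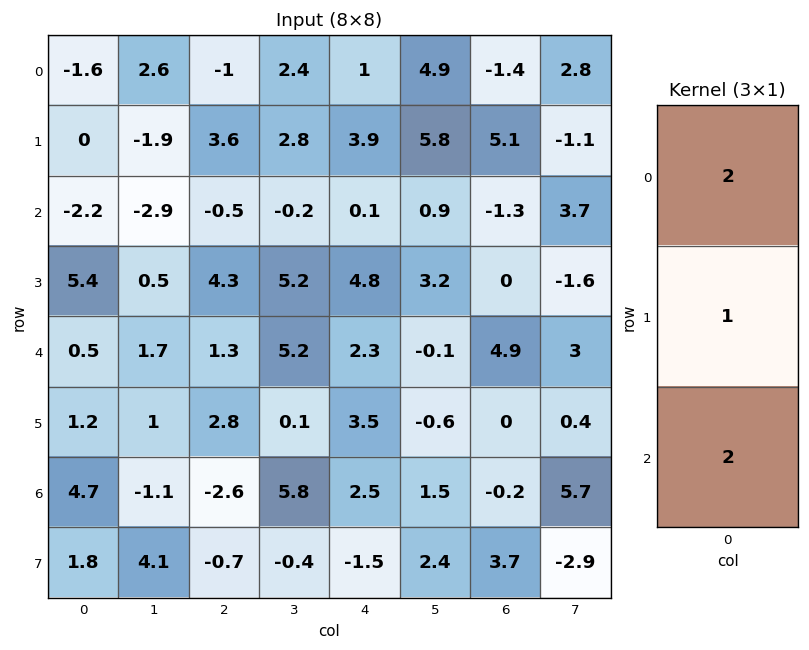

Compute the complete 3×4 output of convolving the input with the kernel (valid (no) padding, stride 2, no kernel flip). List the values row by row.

-7.6 0.6 6.1 -0.3
2 5.9 9.6 7.2
11.6 0.2 13.1 9.4

Output[0,0]: The receptive field on the input at this output position is [-1.6 / 0 / -2.2]. Elementwise product with the kernel and sum: -1.6·2 + 0·1 + -2.2·2.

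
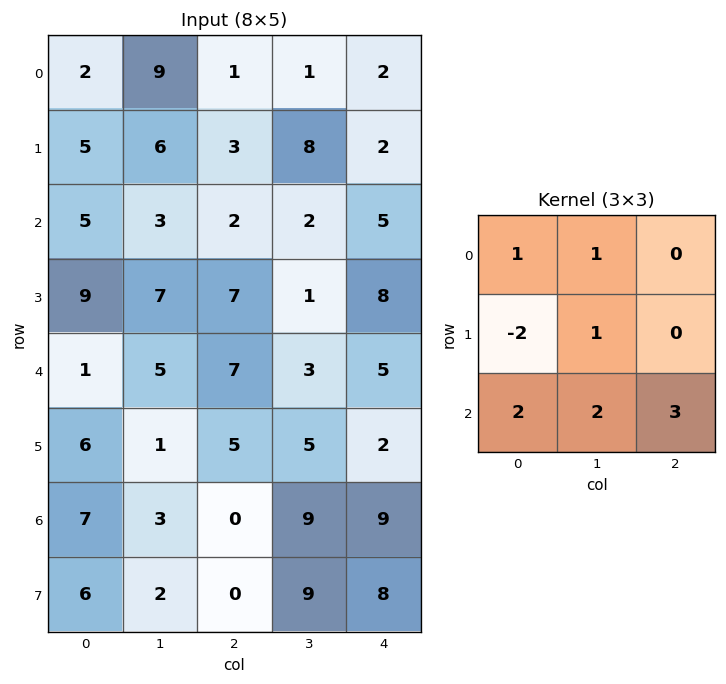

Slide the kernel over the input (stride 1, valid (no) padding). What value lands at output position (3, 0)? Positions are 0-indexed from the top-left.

The receptive field on the input at this output position is [9 7 7 / 1 5 7 / 6 1 5]. Elementwise product with the kernel and sum: 9·1 + 7·1 + 1·-2 + 5·1 + 6·2 + 1·2 + 5·3.

48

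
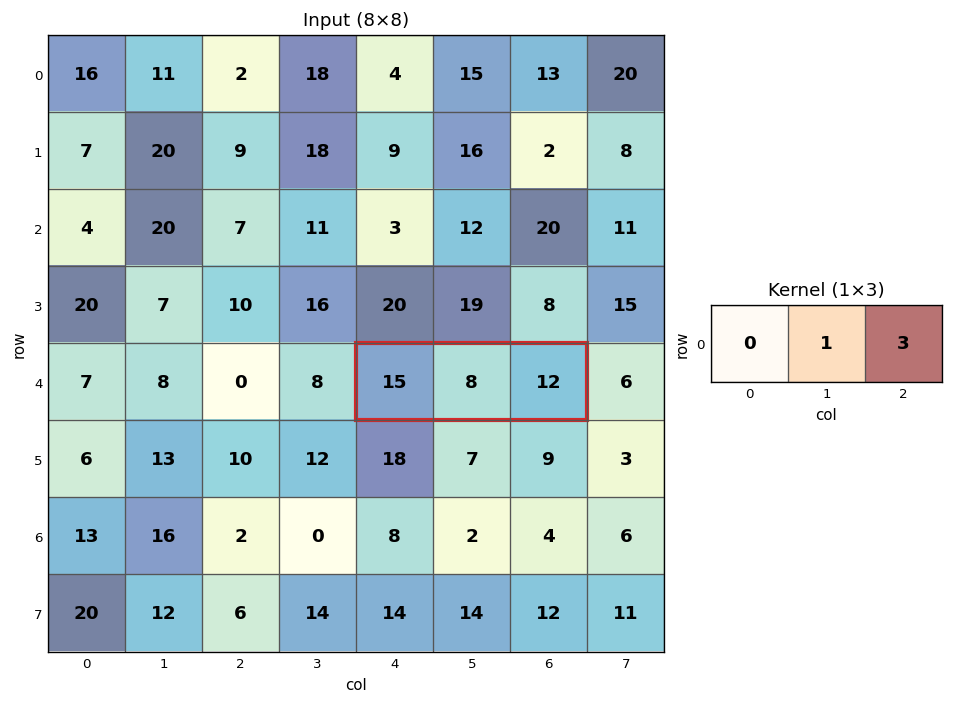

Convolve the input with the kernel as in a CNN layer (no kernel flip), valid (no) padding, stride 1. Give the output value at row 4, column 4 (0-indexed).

The receptive field on the input at this output position is [15 8 12]. Elementwise product with the kernel and sum: 8·1 + 12·3.

44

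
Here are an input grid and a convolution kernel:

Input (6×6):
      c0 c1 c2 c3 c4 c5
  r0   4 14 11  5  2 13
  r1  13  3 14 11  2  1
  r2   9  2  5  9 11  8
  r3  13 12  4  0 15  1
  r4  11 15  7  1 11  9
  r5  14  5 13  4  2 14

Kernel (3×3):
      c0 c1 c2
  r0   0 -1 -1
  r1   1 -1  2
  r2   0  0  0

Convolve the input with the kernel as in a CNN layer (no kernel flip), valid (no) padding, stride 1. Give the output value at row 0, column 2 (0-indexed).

The receptive field on the input at this output position is [11 5 2 / 14 11 2 / 5 9 11]. Elementwise product with the kernel and sum: 5·-1 + 2·-1 + 14·1 + 11·-1 + 2·2.

0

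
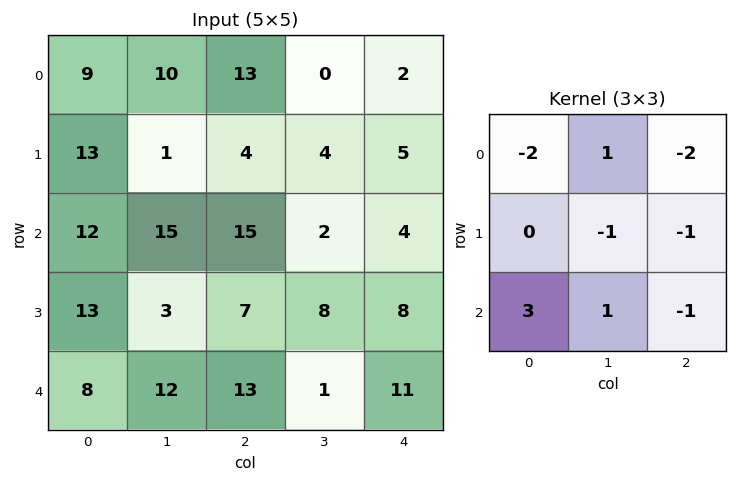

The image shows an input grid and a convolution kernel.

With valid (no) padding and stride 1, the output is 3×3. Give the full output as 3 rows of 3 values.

Output[0,0]: The receptive field on the input at this output position is [9 10 13 / 13 1 4 / 12 15 15]. Elementwise product with the kernel and sum: 9·-2 + 10·1 + 13·-2 + 1·-1 + 4·-1 + 12·3 + 15·1 + 15·-1.
Output[0,1]: The receptive field on the input at this output position is [10 13 0 / 1 4 4 / 15 15 2]. Elementwise product with the kernel and sum: 10·-2 + 13·1 + 0·-2 + 4·-1 + 4·-1 + 15·3 + 15·1 + 2·-1.

-3 43 4
-28 -15 1
-26 14 -23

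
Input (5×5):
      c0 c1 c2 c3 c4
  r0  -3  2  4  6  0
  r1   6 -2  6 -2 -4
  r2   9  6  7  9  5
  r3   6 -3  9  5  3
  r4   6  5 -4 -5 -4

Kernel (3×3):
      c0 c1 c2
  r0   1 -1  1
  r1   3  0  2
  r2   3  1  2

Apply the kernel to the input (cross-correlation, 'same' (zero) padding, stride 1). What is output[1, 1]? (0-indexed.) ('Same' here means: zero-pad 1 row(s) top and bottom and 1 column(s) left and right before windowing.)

The receptive field on the zero-padded input at this output position is [-3 2 4 / 6 -2 6 / 9 6 7]. Elementwise product with the kernel and sum: -3·1 + 2·-1 + 4·1 + 6·3 + 6·2 + 9·3 + 6·1 + 7·2.

76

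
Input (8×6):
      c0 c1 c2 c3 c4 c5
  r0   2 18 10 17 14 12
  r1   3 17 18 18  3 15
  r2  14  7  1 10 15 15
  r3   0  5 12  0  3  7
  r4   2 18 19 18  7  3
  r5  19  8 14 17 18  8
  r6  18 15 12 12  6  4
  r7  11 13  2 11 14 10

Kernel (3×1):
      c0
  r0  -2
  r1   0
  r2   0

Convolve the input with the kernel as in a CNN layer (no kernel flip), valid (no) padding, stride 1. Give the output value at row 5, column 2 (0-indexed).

The receptive field on the input at this output position is [14 / 12 / 2]. Elementwise product with the kernel and sum: 14·-2.

-28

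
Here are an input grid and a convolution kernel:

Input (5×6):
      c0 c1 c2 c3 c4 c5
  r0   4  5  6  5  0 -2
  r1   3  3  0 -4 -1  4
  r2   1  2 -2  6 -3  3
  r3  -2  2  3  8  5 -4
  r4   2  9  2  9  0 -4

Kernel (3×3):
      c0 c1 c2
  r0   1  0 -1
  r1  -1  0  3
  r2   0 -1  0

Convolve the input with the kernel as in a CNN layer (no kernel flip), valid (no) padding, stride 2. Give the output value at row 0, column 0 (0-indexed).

-7

The receptive field on the input at this output position is [4 5 6 / 3 3 0 / 1 2 -2]. Elementwise product with the kernel and sum: 4·1 + 6·-1 + 3·-1 + 0·3 + 2·-1.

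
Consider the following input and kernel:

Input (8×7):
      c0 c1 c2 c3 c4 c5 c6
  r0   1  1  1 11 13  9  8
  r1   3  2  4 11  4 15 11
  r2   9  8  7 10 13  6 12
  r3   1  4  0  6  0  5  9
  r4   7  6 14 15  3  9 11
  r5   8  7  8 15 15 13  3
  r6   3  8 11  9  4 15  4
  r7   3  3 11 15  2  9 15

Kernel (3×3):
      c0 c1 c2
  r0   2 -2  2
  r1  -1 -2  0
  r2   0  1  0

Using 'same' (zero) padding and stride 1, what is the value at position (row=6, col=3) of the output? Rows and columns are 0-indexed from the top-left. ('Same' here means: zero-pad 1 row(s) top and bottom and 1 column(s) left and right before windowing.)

2

The receptive field on the zero-padded input at this output position is [8 15 15 / 11 9 4 / 11 15 2]. Elementwise product with the kernel and sum: 8·2 + 15·-2 + 15·2 + 11·-1 + 9·-2 + 15·1.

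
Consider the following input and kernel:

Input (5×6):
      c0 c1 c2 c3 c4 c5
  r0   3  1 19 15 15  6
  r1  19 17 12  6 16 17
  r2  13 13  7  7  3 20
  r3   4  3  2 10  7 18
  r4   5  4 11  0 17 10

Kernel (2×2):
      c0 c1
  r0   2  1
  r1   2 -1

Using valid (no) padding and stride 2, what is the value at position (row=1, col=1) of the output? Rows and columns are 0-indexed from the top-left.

The receptive field on the input at this output position is [7 7 / 2 10]. Elementwise product with the kernel and sum: 7·2 + 7·1 + 2·2 + 10·-1.

15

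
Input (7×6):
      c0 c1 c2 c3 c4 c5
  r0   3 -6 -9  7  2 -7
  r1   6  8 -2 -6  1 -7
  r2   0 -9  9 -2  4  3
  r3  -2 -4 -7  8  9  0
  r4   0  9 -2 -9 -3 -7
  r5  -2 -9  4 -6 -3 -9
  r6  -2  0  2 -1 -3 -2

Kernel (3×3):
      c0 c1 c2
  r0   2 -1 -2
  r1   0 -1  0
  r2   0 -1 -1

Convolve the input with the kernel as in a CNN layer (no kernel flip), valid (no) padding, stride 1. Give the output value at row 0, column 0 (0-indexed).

The receptive field on the input at this output position is [3 -6 -9 / 6 8 -2 / 0 -9 9]. Elementwise product with the kernel and sum: 3·2 + -6·-1 + -9·-2 + 8·-1 + -9·-1 + 9·-1.

22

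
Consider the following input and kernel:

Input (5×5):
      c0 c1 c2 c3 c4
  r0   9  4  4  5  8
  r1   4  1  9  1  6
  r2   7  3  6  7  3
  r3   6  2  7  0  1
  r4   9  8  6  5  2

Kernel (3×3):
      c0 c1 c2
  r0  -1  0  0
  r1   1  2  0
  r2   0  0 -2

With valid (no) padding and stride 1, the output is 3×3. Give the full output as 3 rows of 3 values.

-15 1 1
-5 14 9
-9 3 -3

Output[0,0]: The receptive field on the input at this output position is [9 4 4 / 4 1 9 / 7 3 6]. Elementwise product with the kernel and sum: 9·-1 + 4·1 + 1·2 + 6·-2.
Output[0,1]: The receptive field on the input at this output position is [4 4 5 / 1 9 1 / 3 6 7]. Elementwise product with the kernel and sum: 4·-1 + 1·1 + 9·2 + 7·-2.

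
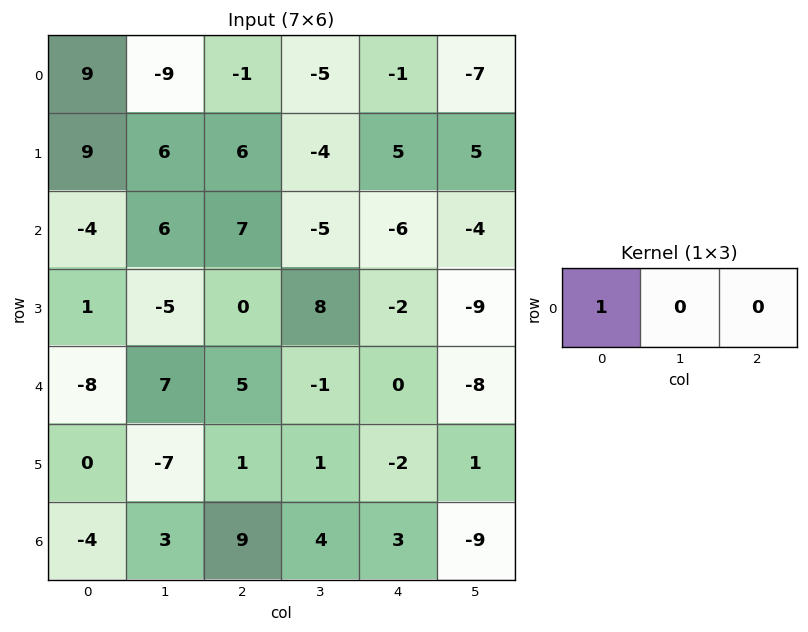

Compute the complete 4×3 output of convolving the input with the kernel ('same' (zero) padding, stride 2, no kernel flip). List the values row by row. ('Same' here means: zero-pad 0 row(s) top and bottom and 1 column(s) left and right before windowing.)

0 -9 -5
0 6 -5
0 7 -1
0 3 4

Output[0,0]: The receptive field on the zero-padded input at this output position is [0 9 -9]. Elementwise product with the kernel and sum: 0·1.
Output[0,1]: The receptive field on the zero-padded input at this output position is [-9 -1 -5]. Elementwise product with the kernel and sum: -9·1.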